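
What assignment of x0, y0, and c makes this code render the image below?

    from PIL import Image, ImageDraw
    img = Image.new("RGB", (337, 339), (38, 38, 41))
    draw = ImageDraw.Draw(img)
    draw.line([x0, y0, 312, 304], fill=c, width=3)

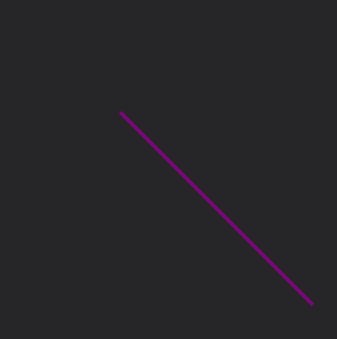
x0 = 120; y0 = 112; c = 'purple'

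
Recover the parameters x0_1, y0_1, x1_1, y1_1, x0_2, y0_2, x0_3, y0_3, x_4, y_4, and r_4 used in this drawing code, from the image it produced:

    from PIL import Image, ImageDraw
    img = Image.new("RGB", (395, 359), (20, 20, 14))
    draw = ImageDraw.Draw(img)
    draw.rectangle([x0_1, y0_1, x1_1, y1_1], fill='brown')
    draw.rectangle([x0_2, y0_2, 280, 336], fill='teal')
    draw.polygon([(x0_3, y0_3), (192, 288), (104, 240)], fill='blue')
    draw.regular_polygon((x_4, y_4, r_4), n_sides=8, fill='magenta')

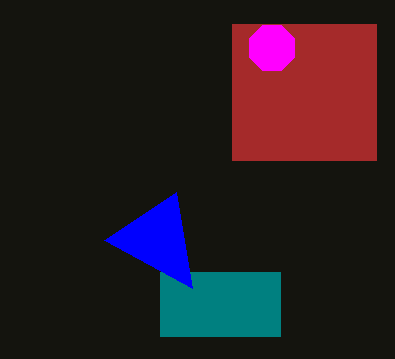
x0_1 = 232
y0_1 = 24
x1_1 = 376
y1_1 = 160
x0_2 = 160
y0_2 = 272
x0_3 = 176
y0_3 = 192
x_4 = 272
y_4 = 48
r_4 = 24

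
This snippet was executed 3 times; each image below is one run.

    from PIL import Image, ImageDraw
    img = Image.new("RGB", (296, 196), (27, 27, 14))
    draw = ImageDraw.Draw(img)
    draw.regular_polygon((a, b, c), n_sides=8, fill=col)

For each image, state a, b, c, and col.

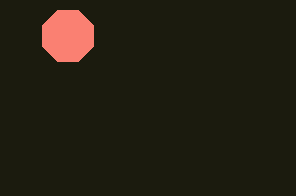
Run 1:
a = 68; b = 36; c = 28; col = 'salmon'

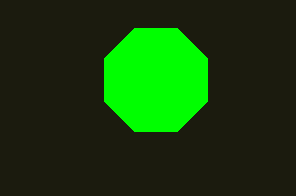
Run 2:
a = 156
b = 80
c = 56
col = 'lime'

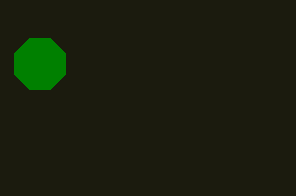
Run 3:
a = 40, b = 64, c = 28, col = 'green'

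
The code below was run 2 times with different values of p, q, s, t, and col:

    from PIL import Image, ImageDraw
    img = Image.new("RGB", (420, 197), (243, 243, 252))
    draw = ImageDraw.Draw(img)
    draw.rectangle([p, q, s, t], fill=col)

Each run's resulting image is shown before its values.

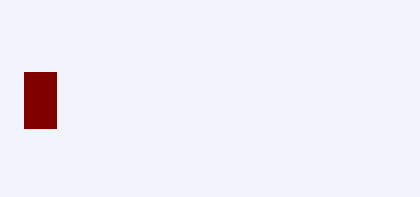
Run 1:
p = 24; q = 72; s = 56; t = 128; col = 'maroon'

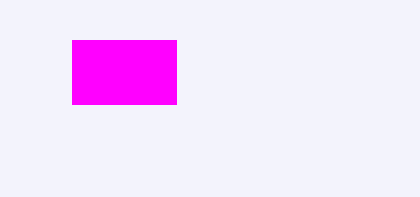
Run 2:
p = 72, q = 40, s = 176, t = 104, col = 'magenta'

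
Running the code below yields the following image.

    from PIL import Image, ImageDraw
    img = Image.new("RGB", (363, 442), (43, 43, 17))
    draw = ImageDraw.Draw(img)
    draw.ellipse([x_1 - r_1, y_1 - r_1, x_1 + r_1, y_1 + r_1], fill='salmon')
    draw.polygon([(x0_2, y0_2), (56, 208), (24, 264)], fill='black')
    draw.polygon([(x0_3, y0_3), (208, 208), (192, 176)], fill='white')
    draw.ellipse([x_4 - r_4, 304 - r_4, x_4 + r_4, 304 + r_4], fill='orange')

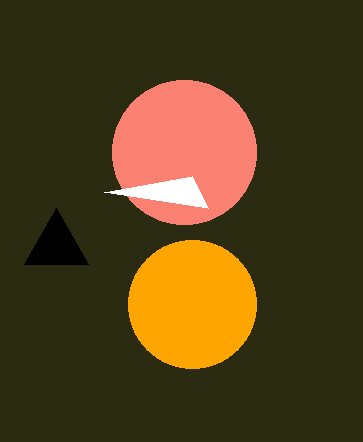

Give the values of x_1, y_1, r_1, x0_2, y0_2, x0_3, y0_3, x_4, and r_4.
x_1 = 184, y_1 = 152, r_1 = 72, x0_2 = 88, y0_2 = 264, x0_3 = 104, y0_3 = 192, x_4 = 192, r_4 = 64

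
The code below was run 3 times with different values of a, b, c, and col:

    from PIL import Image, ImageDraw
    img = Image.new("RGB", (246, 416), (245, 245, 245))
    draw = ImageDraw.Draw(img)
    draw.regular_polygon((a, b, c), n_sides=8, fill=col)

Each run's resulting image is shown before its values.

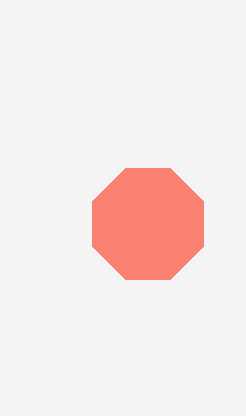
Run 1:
a = 148; b = 224; c = 60; col = 'salmon'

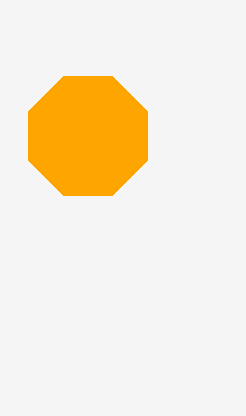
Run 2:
a = 88; b = 136; c = 64; col = 'orange'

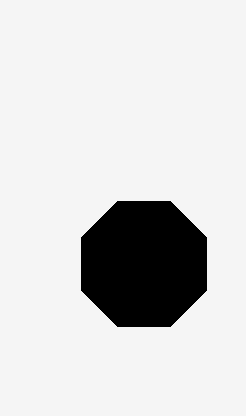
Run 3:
a = 144
b = 264
c = 68
col = 'black'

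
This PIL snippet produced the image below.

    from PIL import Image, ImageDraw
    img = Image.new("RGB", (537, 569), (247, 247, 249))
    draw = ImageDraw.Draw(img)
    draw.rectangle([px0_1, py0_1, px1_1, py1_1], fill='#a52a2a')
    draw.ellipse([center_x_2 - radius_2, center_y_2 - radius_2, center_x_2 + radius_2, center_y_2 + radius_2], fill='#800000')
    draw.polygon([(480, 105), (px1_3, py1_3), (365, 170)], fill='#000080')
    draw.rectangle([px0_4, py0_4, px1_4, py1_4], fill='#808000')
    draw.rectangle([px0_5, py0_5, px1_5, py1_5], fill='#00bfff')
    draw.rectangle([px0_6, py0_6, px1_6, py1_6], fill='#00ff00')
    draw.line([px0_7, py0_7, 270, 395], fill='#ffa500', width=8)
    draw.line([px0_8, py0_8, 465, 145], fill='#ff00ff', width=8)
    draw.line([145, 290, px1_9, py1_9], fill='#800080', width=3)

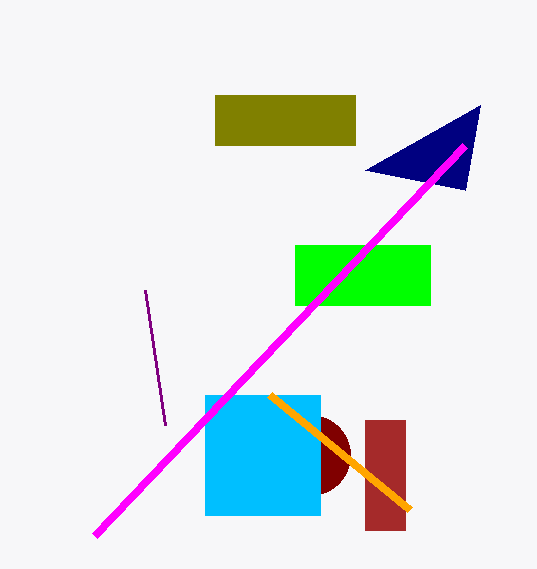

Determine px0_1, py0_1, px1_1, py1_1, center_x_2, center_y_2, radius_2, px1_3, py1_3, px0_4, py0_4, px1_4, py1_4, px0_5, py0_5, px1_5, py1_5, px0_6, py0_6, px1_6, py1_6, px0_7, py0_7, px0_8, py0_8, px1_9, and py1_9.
px0_1 = 365; py0_1 = 420; px1_1 = 405; py1_1 = 530; center_x_2 = 310; center_y_2 = 455; radius_2 = 40; px1_3 = 465; py1_3 = 190; px0_4 = 215; py0_4 = 95; px1_4 = 355; py1_4 = 145; px0_5 = 205; py0_5 = 395; px1_5 = 320; py1_5 = 515; px0_6 = 295; py0_6 = 245; px1_6 = 430; py1_6 = 305; px0_7 = 410; py0_7 = 510; px0_8 = 95; py0_8 = 535; px1_9 = 165; py1_9 = 425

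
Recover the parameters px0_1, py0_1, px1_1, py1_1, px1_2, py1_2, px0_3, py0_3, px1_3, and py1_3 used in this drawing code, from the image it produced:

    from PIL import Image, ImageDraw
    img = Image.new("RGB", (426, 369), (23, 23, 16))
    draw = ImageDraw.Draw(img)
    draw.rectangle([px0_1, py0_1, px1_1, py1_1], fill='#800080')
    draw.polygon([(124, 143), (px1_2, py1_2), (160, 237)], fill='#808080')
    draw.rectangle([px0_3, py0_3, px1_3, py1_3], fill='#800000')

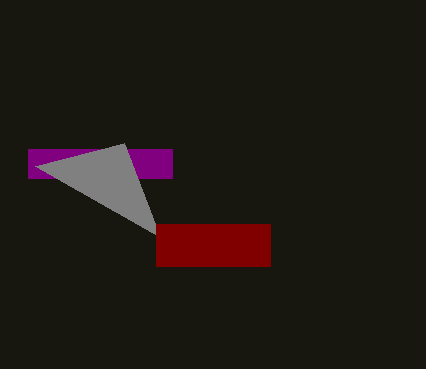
px0_1 = 28; py0_1 = 149; px1_1 = 172; py1_1 = 178; px1_2 = 35; py1_2 = 166; px0_3 = 156; py0_3 = 224; px1_3 = 270; py1_3 = 266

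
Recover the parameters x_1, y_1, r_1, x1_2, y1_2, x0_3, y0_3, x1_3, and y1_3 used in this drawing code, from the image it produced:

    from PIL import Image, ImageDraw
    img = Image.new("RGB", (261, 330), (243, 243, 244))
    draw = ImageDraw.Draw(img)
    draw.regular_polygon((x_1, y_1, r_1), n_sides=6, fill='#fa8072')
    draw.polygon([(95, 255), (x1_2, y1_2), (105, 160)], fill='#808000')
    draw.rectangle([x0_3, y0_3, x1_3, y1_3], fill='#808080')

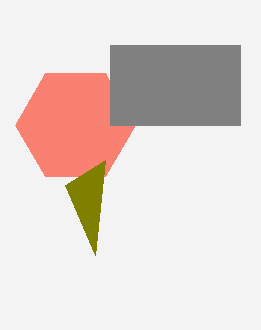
x_1 = 75
y_1 = 125
r_1 = 60
x1_2 = 65
y1_2 = 185
x0_3 = 110
y0_3 = 45
x1_3 = 240
y1_3 = 125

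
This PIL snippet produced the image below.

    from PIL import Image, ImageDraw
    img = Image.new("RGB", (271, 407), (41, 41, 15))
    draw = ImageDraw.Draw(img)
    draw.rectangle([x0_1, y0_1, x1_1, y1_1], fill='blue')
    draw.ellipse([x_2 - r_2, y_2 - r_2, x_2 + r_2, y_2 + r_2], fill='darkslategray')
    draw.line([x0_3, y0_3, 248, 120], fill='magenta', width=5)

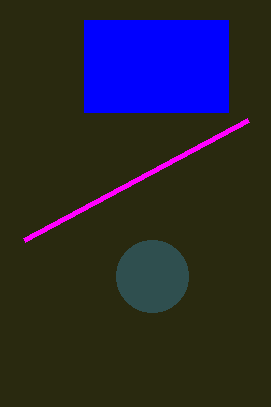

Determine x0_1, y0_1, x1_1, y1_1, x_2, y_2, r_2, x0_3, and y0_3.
x0_1 = 84, y0_1 = 20, x1_1 = 228, y1_1 = 112, x_2 = 152, y_2 = 276, r_2 = 36, x0_3 = 24, y0_3 = 240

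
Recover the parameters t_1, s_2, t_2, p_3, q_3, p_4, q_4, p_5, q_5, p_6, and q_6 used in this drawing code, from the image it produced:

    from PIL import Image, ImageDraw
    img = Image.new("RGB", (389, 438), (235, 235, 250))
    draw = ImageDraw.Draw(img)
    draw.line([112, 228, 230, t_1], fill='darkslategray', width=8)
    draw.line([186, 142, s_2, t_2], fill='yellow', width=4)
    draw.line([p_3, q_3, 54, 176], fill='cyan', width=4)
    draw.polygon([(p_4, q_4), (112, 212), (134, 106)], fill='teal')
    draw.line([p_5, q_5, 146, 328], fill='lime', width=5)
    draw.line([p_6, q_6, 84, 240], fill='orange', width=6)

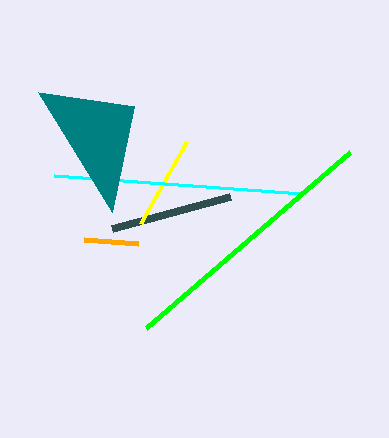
t_1 = 196; s_2 = 140; t_2 = 224; p_3 = 302; q_3 = 194; p_4 = 38; q_4 = 92; p_5 = 350; q_5 = 152; p_6 = 138; q_6 = 244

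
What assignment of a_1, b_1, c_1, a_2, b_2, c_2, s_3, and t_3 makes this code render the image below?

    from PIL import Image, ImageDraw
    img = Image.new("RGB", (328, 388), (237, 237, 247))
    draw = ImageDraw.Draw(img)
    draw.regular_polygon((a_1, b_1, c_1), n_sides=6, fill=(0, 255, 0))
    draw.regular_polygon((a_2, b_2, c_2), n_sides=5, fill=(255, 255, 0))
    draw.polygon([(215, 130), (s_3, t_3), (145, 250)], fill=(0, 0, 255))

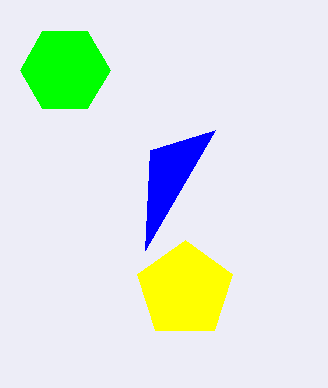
a_1 = 65, b_1 = 70, c_1 = 45, a_2 = 185, b_2 = 290, c_2 = 50, s_3 = 150, t_3 = 150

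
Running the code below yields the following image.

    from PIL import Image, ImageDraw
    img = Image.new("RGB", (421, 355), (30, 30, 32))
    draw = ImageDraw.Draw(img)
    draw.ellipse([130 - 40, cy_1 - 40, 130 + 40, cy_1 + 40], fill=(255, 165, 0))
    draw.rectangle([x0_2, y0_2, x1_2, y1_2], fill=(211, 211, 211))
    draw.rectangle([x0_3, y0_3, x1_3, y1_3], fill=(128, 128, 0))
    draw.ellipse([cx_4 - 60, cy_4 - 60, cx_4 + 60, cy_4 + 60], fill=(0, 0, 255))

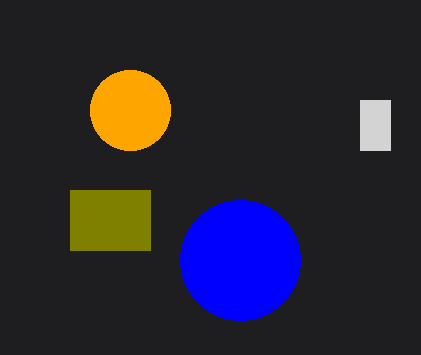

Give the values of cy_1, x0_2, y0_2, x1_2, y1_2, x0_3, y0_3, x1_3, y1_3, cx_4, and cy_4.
cy_1 = 110, x0_2 = 360, y0_2 = 100, x1_2 = 390, y1_2 = 150, x0_3 = 70, y0_3 = 190, x1_3 = 150, y1_3 = 250, cx_4 = 240, cy_4 = 260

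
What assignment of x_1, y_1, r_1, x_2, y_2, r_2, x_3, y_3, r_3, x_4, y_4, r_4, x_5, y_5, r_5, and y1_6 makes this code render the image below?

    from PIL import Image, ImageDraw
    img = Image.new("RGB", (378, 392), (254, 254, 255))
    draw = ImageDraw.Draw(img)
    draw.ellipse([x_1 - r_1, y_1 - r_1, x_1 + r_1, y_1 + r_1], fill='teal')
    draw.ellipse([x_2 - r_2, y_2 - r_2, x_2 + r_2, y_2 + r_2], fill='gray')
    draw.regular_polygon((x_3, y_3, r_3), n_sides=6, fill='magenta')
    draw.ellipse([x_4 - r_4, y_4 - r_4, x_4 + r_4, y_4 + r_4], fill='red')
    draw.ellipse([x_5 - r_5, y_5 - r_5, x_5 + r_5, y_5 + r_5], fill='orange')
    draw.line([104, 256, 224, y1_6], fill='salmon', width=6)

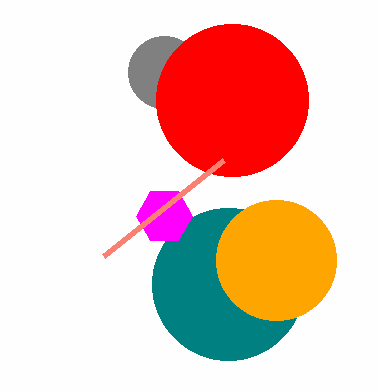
x_1 = 228, y_1 = 284, r_1 = 76, x_2 = 164, y_2 = 72, r_2 = 36, x_3 = 164, y_3 = 216, r_3 = 28, x_4 = 232, y_4 = 100, r_4 = 76, x_5 = 276, y_5 = 260, r_5 = 60, y1_6 = 160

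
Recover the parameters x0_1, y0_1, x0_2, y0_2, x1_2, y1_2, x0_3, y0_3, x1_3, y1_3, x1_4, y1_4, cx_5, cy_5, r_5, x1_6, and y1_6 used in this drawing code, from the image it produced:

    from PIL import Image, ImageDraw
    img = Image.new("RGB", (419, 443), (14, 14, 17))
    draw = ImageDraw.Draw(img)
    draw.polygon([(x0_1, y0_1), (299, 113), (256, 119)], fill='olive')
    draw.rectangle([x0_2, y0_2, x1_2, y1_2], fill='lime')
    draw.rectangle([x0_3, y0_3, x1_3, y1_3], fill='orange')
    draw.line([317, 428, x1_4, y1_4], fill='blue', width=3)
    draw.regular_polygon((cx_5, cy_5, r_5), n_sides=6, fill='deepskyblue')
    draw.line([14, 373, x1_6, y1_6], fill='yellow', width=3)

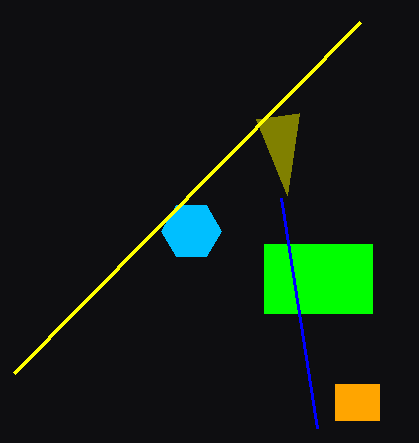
x0_1 = 287; y0_1 = 195; x0_2 = 264; y0_2 = 244; x1_2 = 372; y1_2 = 313; x0_3 = 335; y0_3 = 384; x1_3 = 379; y1_3 = 420; x1_4 = 281; y1_4 = 198; cx_5 = 191; cy_5 = 231; r_5 = 30; x1_6 = 360; y1_6 = 22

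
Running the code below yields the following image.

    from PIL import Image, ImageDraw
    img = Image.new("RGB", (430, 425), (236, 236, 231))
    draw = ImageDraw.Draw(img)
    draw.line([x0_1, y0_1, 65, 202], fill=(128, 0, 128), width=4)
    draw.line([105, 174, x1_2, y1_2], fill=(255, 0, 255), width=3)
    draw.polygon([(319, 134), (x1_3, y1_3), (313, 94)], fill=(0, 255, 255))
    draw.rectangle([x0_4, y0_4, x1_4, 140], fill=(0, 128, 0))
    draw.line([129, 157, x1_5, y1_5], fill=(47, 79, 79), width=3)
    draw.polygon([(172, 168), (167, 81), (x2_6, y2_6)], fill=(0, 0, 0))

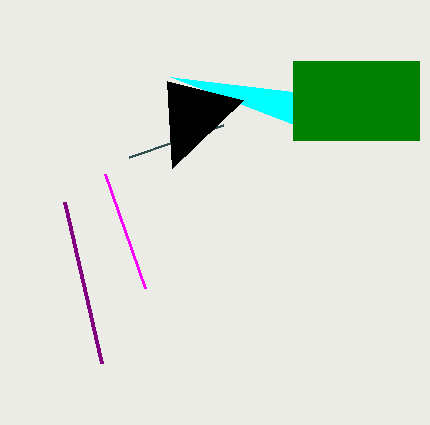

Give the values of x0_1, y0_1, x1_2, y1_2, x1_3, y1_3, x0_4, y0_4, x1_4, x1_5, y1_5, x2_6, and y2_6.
x0_1 = 102, y0_1 = 363, x1_2 = 145, y1_2 = 288, x1_3 = 171, y1_3 = 77, x0_4 = 293, y0_4 = 61, x1_4 = 419, x1_5 = 223, y1_5 = 125, x2_6 = 243, y2_6 = 100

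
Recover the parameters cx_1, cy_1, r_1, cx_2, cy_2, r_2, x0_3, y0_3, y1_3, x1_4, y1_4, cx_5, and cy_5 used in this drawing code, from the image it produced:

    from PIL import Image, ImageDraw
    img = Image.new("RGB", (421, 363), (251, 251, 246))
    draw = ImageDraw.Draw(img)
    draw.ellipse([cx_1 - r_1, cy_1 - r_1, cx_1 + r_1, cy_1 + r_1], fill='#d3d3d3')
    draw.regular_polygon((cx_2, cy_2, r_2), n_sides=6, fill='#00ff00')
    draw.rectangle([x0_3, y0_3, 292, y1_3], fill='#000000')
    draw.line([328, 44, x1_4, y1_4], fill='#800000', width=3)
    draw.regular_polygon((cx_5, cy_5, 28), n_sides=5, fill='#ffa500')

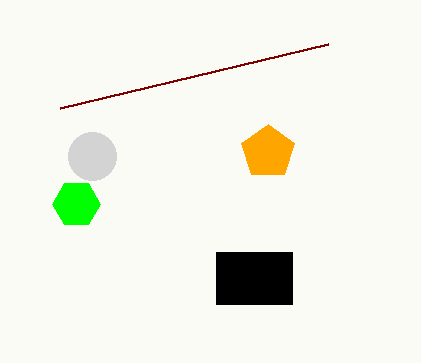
cx_1 = 92
cy_1 = 156
r_1 = 24
cx_2 = 76
cy_2 = 204
r_2 = 24
x0_3 = 216
y0_3 = 252
y1_3 = 304
x1_4 = 60
y1_4 = 108
cx_5 = 268
cy_5 = 152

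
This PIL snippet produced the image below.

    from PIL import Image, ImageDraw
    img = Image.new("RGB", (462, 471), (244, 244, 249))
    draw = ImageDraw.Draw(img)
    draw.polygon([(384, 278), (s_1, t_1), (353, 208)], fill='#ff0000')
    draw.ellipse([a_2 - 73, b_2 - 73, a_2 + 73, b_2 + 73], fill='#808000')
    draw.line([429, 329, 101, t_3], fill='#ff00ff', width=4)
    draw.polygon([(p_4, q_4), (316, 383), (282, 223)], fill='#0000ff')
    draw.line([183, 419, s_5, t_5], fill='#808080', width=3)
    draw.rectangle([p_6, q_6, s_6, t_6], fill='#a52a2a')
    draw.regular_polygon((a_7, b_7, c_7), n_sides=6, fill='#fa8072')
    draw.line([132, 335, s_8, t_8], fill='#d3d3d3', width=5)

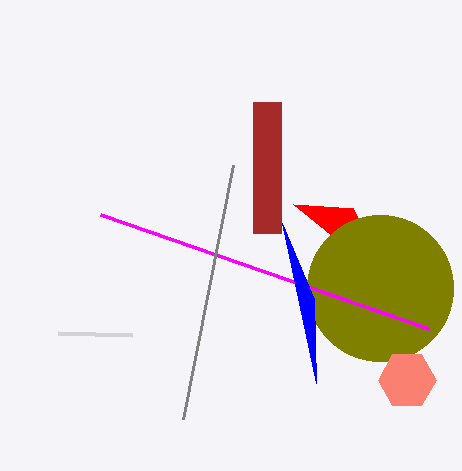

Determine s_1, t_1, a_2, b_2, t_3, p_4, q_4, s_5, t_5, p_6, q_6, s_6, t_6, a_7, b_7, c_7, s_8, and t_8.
s_1 = 293
t_1 = 204
a_2 = 380
b_2 = 288
t_3 = 215
p_4 = 314
q_4 = 299
s_5 = 233
t_5 = 165
p_6 = 253
q_6 = 102
s_6 = 281
t_6 = 233
a_7 = 407
b_7 = 380
c_7 = 29
s_8 = 58
t_8 = 333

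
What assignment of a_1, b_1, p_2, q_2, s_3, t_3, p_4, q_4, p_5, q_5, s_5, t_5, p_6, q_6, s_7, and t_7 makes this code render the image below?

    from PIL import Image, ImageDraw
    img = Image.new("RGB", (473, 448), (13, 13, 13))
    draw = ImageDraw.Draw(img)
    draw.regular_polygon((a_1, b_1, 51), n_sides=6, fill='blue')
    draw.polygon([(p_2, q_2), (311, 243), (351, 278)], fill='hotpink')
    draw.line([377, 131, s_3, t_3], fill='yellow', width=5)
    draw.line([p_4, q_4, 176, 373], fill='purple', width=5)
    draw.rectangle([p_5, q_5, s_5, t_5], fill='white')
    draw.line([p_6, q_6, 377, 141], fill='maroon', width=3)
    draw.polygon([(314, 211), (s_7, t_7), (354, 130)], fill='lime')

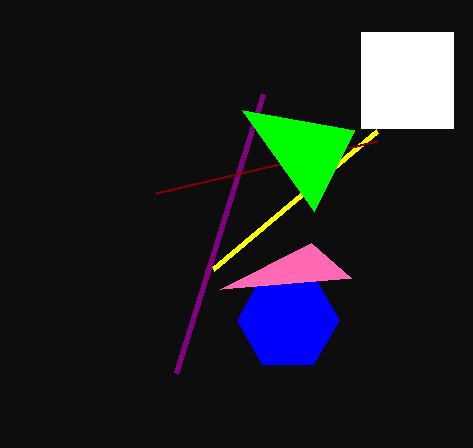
a_1 = 288
b_1 = 320
p_2 = 220
q_2 = 289
s_3 = 213
t_3 = 269
p_4 = 263
q_4 = 94
p_5 = 361
q_5 = 32
s_5 = 453
t_5 = 128
p_6 = 156
q_6 = 193
s_7 = 242
t_7 = 110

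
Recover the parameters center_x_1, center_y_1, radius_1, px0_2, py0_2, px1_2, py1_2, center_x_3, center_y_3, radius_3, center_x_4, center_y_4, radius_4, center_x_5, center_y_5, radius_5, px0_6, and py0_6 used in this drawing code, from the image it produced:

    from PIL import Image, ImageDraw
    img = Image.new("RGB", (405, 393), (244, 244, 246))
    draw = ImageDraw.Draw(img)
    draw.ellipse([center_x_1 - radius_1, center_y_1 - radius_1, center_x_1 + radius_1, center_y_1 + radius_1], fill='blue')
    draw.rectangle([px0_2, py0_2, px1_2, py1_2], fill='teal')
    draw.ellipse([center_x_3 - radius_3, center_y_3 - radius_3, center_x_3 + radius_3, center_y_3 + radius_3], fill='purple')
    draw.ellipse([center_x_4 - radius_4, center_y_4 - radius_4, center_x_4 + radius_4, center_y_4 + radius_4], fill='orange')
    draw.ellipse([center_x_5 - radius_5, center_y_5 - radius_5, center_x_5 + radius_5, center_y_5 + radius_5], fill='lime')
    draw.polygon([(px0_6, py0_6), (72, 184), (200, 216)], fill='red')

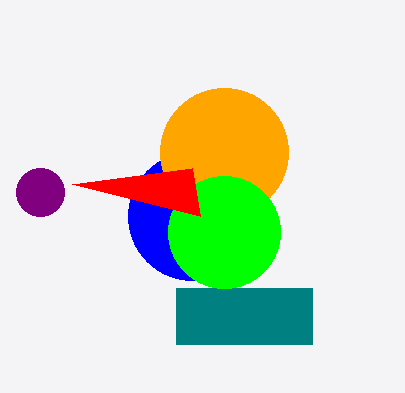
center_x_1 = 192; center_y_1 = 216; radius_1 = 64; px0_2 = 176; py0_2 = 288; px1_2 = 312; py1_2 = 344; center_x_3 = 40; center_y_3 = 192; radius_3 = 24; center_x_4 = 224; center_y_4 = 152; radius_4 = 64; center_x_5 = 224; center_y_5 = 232; radius_5 = 56; px0_6 = 192; py0_6 = 168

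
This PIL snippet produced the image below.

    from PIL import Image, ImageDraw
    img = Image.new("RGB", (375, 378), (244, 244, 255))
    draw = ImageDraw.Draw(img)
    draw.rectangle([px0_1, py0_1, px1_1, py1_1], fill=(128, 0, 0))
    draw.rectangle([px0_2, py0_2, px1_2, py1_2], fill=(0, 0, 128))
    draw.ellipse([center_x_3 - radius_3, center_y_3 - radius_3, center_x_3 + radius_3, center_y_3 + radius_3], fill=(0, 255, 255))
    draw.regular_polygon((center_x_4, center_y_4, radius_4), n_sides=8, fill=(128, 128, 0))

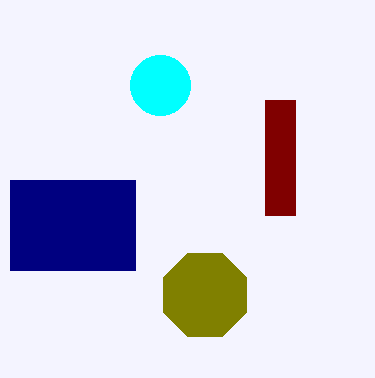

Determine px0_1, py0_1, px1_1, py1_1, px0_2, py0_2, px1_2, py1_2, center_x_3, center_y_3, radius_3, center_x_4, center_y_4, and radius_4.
px0_1 = 265
py0_1 = 100
px1_1 = 295
py1_1 = 215
px0_2 = 10
py0_2 = 180
px1_2 = 135
py1_2 = 270
center_x_3 = 160
center_y_3 = 85
radius_3 = 30
center_x_4 = 205
center_y_4 = 295
radius_4 = 45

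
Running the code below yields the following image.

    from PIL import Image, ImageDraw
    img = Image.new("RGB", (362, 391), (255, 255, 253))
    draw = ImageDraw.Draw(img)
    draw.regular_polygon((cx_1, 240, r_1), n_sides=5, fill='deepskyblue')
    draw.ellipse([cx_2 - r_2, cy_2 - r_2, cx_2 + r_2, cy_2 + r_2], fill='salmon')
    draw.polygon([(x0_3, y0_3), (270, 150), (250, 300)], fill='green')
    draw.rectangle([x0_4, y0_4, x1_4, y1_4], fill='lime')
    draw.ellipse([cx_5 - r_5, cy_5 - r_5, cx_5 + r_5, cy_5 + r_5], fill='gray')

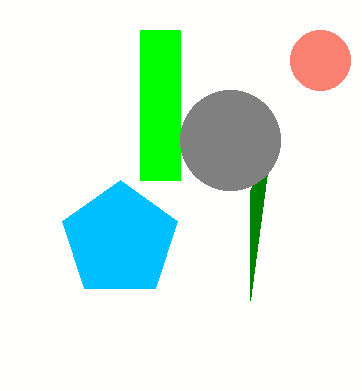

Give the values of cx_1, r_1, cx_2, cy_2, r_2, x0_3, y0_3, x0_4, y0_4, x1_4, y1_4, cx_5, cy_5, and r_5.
cx_1 = 120, r_1 = 60, cx_2 = 320, cy_2 = 60, r_2 = 30, x0_3 = 250, y0_3 = 190, x0_4 = 140, y0_4 = 30, x1_4 = 180, y1_4 = 180, cx_5 = 230, cy_5 = 140, r_5 = 50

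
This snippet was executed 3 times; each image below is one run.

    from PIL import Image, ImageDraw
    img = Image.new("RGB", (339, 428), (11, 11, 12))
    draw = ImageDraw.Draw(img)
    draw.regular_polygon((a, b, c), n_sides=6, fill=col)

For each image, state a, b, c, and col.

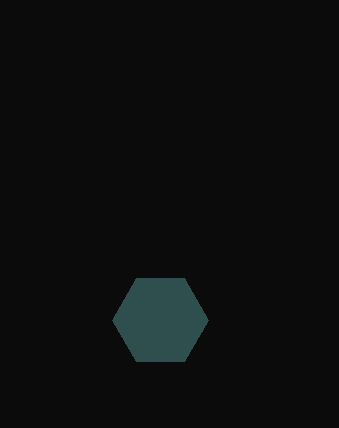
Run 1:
a = 160
b = 320
c = 48
col = 'darkslategray'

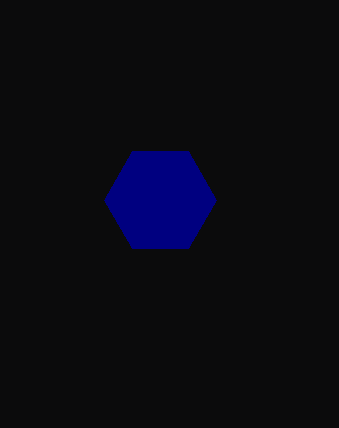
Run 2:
a = 160
b = 200
c = 56
col = 'navy'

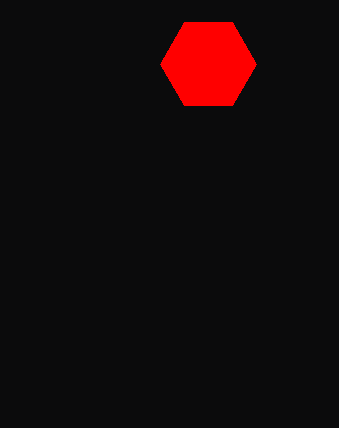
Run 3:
a = 208; b = 64; c = 48; col = 'red'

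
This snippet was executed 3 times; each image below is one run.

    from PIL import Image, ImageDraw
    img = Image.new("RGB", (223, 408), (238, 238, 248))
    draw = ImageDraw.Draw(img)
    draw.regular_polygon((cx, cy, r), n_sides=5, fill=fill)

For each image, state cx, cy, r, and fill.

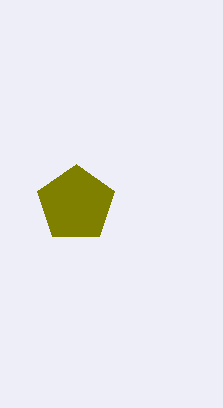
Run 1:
cx = 76
cy = 204
r = 40
fill = 'olive'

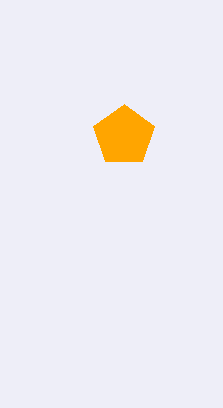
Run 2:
cx = 124; cy = 136; r = 32; fill = 'orange'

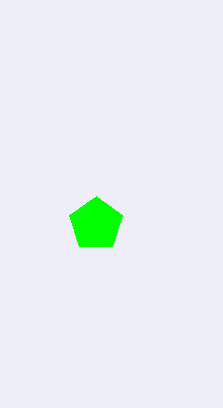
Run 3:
cx = 96
cy = 224
r = 28
fill = 'lime'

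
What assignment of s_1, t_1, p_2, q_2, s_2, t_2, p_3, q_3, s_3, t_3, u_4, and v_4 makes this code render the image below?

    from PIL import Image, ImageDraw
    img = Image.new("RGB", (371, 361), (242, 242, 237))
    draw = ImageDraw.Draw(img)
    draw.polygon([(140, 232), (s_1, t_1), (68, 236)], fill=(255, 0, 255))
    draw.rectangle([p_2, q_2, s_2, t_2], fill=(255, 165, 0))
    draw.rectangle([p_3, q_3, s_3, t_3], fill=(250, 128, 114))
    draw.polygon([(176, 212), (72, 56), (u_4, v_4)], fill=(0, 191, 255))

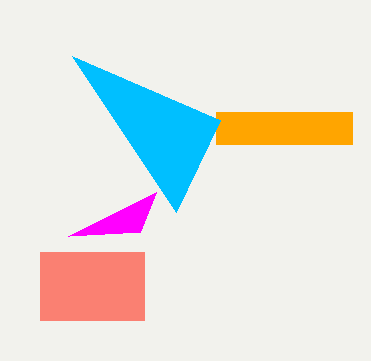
s_1 = 156
t_1 = 192
p_2 = 216
q_2 = 112
s_2 = 352
t_2 = 144
p_3 = 40
q_3 = 252
s_3 = 144
t_3 = 320
u_4 = 220
v_4 = 120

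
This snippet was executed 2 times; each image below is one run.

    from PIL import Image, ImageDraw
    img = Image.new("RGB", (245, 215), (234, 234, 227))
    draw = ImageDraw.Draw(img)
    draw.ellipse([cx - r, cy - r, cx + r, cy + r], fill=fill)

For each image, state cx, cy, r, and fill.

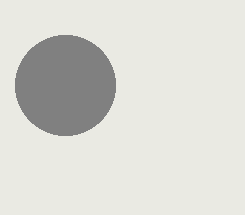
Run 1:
cx = 65; cy = 85; r = 50; fill = 'gray'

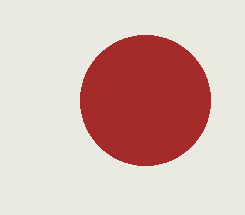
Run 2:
cx = 145, cy = 100, r = 65, fill = 'brown'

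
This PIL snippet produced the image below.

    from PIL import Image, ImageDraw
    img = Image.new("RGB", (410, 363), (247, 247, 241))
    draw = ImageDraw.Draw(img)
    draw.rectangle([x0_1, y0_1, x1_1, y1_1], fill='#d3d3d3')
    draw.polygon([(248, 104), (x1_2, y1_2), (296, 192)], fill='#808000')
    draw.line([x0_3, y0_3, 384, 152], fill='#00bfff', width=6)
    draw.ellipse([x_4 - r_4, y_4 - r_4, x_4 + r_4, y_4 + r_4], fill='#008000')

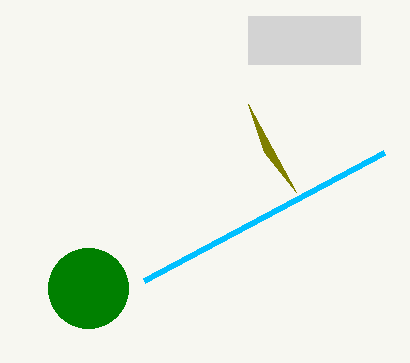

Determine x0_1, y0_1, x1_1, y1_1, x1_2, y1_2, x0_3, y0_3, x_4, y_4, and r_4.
x0_1 = 248; y0_1 = 16; x1_1 = 360; y1_1 = 64; x1_2 = 264; y1_2 = 152; x0_3 = 144; y0_3 = 280; x_4 = 88; y_4 = 288; r_4 = 40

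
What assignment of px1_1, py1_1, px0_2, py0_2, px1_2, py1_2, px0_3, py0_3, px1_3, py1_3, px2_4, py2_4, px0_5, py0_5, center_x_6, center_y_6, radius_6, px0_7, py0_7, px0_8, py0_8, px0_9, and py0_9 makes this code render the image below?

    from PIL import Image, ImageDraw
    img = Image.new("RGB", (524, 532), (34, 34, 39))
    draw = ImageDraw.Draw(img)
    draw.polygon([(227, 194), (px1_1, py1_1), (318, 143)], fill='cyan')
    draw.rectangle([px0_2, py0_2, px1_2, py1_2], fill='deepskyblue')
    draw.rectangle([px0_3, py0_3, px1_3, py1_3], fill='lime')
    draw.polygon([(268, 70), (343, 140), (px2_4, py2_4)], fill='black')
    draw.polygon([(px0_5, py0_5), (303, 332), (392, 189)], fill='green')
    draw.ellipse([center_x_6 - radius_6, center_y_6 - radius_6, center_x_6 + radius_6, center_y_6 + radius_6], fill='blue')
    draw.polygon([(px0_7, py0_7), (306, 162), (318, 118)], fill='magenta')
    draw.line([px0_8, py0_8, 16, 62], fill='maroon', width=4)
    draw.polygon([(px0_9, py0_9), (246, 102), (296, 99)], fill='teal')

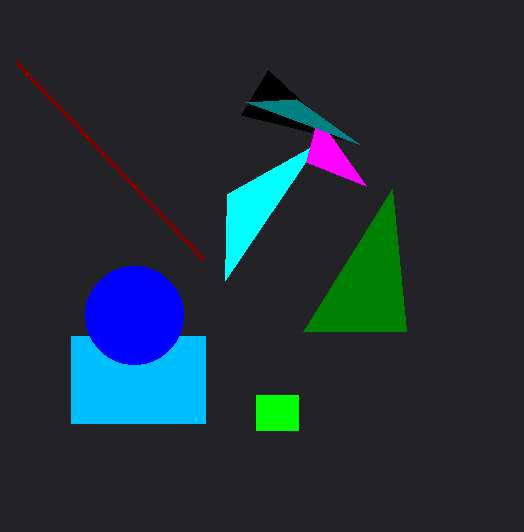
px1_1 = 225; py1_1 = 280; px0_2 = 71; py0_2 = 336; px1_2 = 205; py1_2 = 423; px0_3 = 256; py0_3 = 395; px1_3 = 298; py1_3 = 430; px2_4 = 241; py2_4 = 115; px0_5 = 406; py0_5 = 331; center_x_6 = 134; center_y_6 = 315; radius_6 = 49; px0_7 = 366; py0_7 = 186; px0_8 = 203; py0_8 = 259; px0_9 = 359; py0_9 = 144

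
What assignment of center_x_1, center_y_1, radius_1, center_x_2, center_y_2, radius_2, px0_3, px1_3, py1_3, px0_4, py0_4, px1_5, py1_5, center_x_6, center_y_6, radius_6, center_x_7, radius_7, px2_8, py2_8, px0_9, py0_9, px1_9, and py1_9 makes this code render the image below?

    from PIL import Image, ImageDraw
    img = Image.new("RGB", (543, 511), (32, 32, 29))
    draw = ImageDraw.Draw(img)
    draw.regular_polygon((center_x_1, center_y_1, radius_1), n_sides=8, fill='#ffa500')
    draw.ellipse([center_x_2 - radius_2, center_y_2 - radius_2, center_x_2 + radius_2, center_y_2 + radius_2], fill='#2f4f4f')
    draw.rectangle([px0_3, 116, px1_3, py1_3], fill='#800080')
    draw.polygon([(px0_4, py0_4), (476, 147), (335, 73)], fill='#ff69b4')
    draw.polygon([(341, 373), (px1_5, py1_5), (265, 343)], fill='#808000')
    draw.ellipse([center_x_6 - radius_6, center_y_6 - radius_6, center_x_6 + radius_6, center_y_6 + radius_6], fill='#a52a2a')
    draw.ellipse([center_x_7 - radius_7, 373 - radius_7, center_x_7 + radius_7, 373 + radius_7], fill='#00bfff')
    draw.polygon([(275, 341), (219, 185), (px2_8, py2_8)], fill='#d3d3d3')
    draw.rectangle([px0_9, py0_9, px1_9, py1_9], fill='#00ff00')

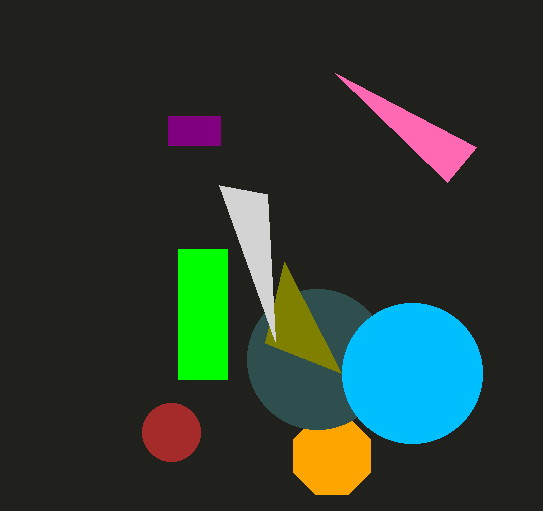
center_x_1 = 332
center_y_1 = 456
radius_1 = 42
center_x_2 = 317
center_y_2 = 359
radius_2 = 70
px0_3 = 168
px1_3 = 220
py1_3 = 145
px0_4 = 447
py0_4 = 182
px1_5 = 284
py1_5 = 262
center_x_6 = 171
center_y_6 = 432
radius_6 = 29
center_x_7 = 412
radius_7 = 70
px2_8 = 267
py2_8 = 194
px0_9 = 178
py0_9 = 249
px1_9 = 227
py1_9 = 379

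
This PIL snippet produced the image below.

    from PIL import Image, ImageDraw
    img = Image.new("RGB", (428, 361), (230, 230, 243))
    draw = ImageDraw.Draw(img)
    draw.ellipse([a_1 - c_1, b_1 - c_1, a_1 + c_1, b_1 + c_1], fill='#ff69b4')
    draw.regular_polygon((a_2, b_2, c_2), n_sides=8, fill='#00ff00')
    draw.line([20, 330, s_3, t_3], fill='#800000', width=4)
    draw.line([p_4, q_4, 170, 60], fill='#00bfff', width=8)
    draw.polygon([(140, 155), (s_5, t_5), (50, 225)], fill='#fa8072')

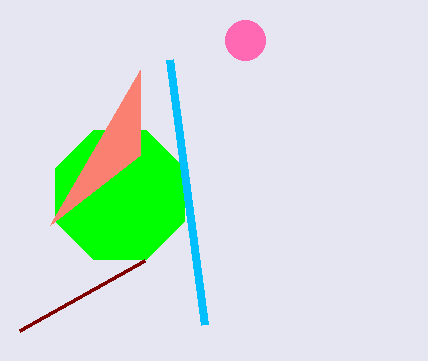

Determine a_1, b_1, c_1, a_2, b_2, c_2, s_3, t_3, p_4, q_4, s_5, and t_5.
a_1 = 245; b_1 = 40; c_1 = 20; a_2 = 120; b_2 = 195; c_2 = 70; s_3 = 145; t_3 = 260; p_4 = 205; q_4 = 325; s_5 = 140; t_5 = 70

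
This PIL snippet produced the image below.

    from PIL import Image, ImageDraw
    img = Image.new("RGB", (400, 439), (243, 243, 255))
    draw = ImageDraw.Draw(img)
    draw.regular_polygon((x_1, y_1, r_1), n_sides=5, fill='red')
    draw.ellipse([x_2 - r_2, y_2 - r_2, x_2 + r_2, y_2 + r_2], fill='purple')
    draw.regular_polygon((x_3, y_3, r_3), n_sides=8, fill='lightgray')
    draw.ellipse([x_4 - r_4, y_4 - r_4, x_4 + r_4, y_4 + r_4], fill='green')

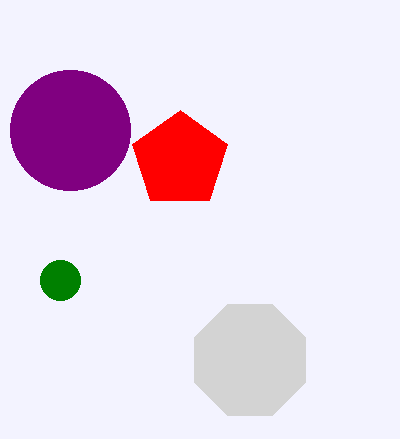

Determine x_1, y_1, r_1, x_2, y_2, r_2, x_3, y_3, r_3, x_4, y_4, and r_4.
x_1 = 180; y_1 = 160; r_1 = 50; x_2 = 70; y_2 = 130; r_2 = 60; x_3 = 250; y_3 = 360; r_3 = 60; x_4 = 60; y_4 = 280; r_4 = 20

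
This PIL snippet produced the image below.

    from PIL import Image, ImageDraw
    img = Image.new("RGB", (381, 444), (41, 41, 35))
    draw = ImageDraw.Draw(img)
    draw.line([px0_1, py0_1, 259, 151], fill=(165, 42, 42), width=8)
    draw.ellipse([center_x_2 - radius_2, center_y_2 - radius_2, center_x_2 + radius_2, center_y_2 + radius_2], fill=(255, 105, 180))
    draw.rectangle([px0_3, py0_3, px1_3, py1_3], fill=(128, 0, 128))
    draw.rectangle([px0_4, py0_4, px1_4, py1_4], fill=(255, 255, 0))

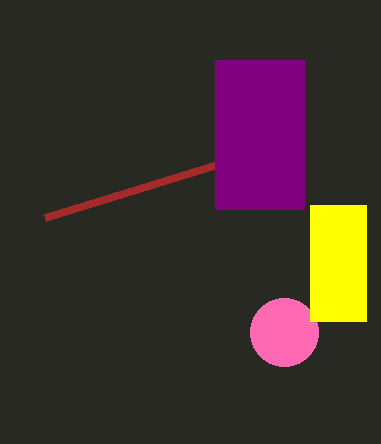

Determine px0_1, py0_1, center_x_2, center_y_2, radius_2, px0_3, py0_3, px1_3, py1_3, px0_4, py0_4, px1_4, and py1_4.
px0_1 = 45, py0_1 = 217, center_x_2 = 284, center_y_2 = 332, radius_2 = 34, px0_3 = 215, py0_3 = 60, px1_3 = 304, py1_3 = 209, px0_4 = 310, py0_4 = 205, px1_4 = 366, py1_4 = 321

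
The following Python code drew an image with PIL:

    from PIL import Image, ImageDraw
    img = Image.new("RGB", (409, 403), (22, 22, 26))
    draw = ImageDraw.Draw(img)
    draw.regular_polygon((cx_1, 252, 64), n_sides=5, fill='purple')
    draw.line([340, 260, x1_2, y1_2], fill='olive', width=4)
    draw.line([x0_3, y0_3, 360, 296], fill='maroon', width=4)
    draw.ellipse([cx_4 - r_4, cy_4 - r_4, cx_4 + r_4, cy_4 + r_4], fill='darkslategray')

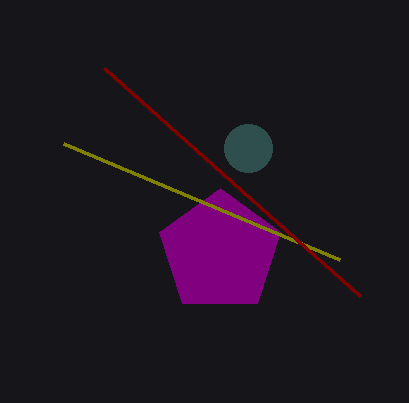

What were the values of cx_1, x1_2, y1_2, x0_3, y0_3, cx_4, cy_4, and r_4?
cx_1 = 220; x1_2 = 64; y1_2 = 144; x0_3 = 104; y0_3 = 68; cx_4 = 248; cy_4 = 148; r_4 = 24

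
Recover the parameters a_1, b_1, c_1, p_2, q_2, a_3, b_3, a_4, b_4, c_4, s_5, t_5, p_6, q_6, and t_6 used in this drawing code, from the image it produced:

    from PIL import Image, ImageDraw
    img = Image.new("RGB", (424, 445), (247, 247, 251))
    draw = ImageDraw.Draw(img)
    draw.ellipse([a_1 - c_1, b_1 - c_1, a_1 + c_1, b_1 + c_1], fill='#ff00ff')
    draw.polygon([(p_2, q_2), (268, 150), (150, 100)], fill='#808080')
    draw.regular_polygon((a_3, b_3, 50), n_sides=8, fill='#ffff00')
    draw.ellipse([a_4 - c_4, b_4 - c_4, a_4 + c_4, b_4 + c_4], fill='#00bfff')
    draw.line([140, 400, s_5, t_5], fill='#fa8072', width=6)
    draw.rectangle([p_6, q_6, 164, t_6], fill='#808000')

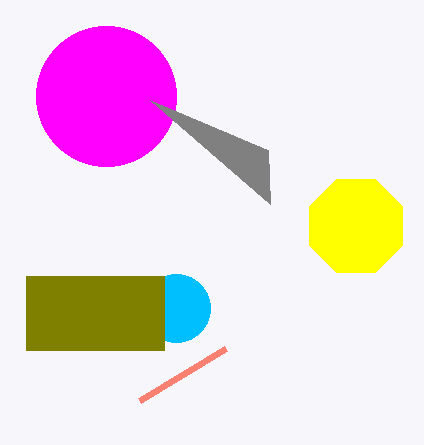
a_1 = 106, b_1 = 96, c_1 = 70, p_2 = 270, q_2 = 204, a_3 = 356, b_3 = 226, a_4 = 176, b_4 = 308, c_4 = 34, s_5 = 226, t_5 = 348, p_6 = 26, q_6 = 276, t_6 = 350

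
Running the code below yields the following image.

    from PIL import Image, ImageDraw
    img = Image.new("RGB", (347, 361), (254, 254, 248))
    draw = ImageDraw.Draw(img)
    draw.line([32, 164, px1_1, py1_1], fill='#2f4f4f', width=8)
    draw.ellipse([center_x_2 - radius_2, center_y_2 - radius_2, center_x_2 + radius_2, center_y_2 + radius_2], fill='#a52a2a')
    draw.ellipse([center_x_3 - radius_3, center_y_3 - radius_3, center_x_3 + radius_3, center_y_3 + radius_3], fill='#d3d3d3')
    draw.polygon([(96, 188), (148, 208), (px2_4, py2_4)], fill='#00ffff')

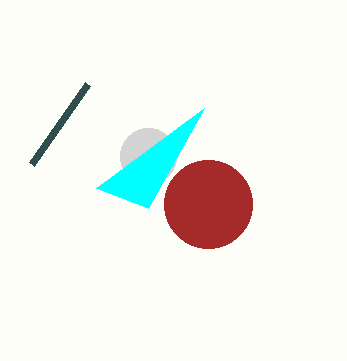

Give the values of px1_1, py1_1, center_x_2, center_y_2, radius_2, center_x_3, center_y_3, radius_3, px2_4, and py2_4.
px1_1 = 88, py1_1 = 84, center_x_2 = 208, center_y_2 = 204, radius_2 = 44, center_x_3 = 148, center_y_3 = 156, radius_3 = 28, px2_4 = 204, py2_4 = 108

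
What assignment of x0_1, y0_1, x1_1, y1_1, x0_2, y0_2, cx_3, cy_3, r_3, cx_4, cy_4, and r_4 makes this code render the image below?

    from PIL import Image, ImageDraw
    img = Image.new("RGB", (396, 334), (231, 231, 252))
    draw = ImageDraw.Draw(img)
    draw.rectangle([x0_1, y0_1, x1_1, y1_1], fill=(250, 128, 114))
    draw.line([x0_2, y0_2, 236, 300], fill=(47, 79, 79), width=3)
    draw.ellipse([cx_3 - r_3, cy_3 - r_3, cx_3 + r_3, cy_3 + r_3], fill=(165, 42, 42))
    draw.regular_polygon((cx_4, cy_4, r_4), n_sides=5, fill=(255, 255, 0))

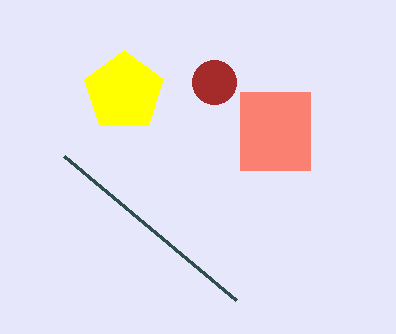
x0_1 = 240
y0_1 = 92
x1_1 = 310
y1_1 = 170
x0_2 = 64
y0_2 = 156
cx_3 = 214
cy_3 = 82
r_3 = 22
cx_4 = 124
cy_4 = 92
r_4 = 42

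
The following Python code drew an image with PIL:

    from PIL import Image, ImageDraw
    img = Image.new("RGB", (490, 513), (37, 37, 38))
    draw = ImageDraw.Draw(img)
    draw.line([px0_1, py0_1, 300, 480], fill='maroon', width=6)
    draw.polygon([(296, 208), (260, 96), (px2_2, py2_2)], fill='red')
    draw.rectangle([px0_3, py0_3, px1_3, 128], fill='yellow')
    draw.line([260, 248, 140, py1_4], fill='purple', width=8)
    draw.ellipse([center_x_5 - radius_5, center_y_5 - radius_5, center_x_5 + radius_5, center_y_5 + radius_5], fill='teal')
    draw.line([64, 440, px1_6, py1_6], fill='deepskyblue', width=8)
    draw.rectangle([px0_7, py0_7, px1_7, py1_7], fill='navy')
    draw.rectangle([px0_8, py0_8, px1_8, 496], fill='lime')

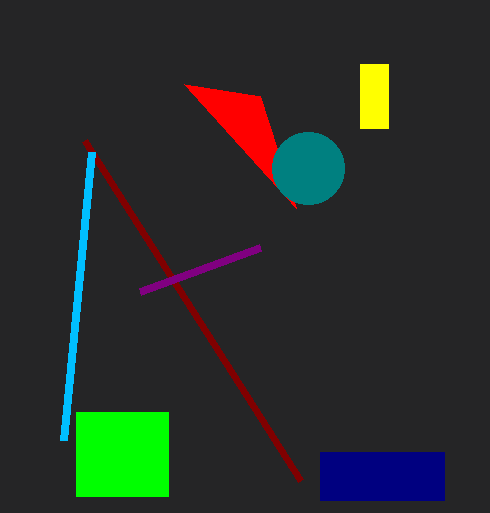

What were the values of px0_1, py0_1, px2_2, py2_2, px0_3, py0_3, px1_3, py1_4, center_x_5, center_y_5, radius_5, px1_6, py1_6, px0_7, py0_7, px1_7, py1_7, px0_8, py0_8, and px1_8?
px0_1 = 84
py0_1 = 140
px2_2 = 184
py2_2 = 84
px0_3 = 360
py0_3 = 64
px1_3 = 388
py1_4 = 292
center_x_5 = 308
center_y_5 = 168
radius_5 = 36
px1_6 = 92
py1_6 = 152
px0_7 = 320
py0_7 = 452
px1_7 = 444
py1_7 = 500
px0_8 = 76
py0_8 = 412
px1_8 = 168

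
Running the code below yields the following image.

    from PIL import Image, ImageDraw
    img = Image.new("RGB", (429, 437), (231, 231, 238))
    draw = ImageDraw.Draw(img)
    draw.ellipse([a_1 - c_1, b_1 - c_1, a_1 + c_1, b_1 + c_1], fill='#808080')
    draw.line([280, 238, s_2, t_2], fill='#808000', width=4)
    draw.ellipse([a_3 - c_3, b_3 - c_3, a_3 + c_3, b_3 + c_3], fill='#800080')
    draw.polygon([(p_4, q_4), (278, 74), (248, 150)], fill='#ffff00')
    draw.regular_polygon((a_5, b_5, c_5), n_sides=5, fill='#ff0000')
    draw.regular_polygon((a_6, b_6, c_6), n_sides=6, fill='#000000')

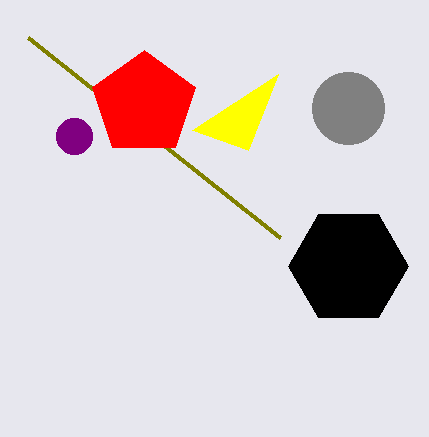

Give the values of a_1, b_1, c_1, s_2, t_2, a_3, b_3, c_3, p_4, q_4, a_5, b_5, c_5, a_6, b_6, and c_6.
a_1 = 348, b_1 = 108, c_1 = 36, s_2 = 28, t_2 = 38, a_3 = 74, b_3 = 136, c_3 = 18, p_4 = 192, q_4 = 130, a_5 = 144, b_5 = 104, c_5 = 54, a_6 = 348, b_6 = 266, c_6 = 60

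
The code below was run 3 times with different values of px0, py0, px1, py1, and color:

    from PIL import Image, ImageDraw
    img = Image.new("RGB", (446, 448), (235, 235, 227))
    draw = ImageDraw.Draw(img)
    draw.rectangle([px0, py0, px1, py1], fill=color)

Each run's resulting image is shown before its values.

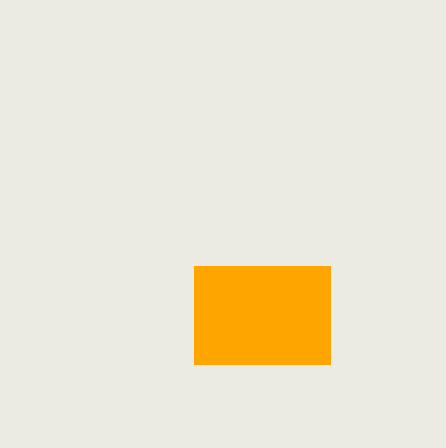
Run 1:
px0 = 194, py0 = 266, px1 = 330, py1 = 364, color = 'orange'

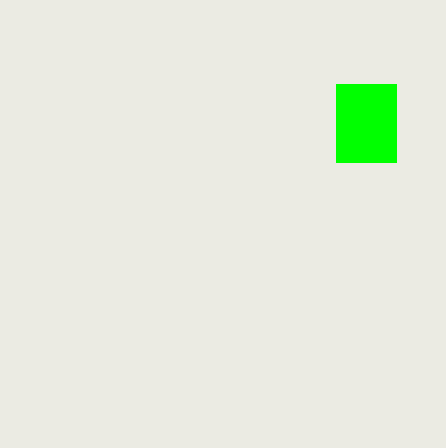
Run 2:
px0 = 336
py0 = 84
px1 = 396
py1 = 162
color = 'lime'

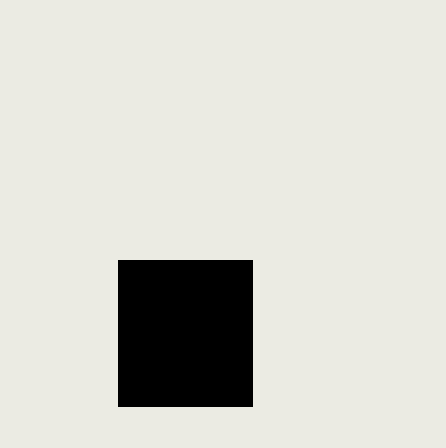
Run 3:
px0 = 118
py0 = 260
px1 = 252
py1 = 406
color = 'black'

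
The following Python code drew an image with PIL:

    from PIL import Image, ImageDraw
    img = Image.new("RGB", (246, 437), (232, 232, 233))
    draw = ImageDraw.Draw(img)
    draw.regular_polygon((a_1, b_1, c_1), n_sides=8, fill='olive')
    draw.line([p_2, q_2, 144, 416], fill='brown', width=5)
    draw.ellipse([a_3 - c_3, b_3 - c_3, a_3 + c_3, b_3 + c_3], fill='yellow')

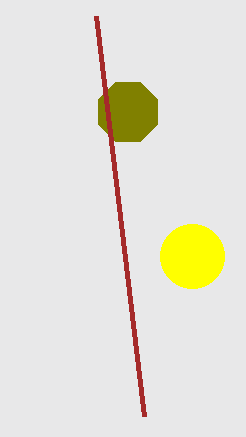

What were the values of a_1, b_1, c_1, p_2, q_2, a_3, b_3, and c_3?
a_1 = 128, b_1 = 112, c_1 = 32, p_2 = 96, q_2 = 16, a_3 = 192, b_3 = 256, c_3 = 32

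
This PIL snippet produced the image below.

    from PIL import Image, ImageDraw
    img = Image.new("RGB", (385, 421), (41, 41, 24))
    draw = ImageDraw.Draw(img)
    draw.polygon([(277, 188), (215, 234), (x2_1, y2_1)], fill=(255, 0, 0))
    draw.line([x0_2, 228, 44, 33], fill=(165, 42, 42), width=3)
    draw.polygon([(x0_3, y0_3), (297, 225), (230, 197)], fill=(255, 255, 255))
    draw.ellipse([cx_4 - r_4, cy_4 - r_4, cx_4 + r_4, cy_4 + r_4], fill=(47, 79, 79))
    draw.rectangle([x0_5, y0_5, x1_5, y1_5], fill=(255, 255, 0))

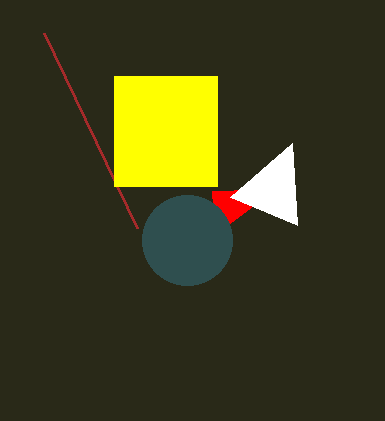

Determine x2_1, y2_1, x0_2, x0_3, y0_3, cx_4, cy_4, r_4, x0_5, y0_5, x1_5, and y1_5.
x2_1 = 212
y2_1 = 191
x0_2 = 137
x0_3 = 292
y0_3 = 143
cx_4 = 187
cy_4 = 240
r_4 = 45
x0_5 = 114
y0_5 = 76
x1_5 = 217
y1_5 = 186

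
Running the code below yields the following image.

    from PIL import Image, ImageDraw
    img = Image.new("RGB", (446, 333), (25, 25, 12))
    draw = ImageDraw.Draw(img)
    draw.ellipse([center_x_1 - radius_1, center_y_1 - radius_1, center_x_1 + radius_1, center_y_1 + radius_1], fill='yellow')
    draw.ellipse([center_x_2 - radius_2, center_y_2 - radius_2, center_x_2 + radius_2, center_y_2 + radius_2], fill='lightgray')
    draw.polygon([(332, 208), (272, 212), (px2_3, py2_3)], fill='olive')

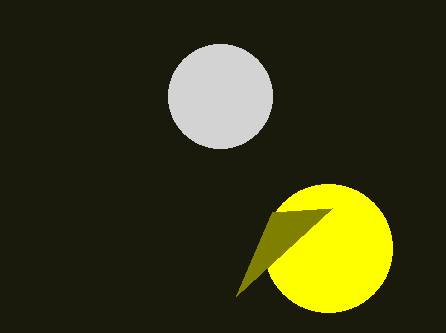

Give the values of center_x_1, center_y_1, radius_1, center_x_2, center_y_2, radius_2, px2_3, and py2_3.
center_x_1 = 328, center_y_1 = 248, radius_1 = 64, center_x_2 = 220, center_y_2 = 96, radius_2 = 52, px2_3 = 236, py2_3 = 296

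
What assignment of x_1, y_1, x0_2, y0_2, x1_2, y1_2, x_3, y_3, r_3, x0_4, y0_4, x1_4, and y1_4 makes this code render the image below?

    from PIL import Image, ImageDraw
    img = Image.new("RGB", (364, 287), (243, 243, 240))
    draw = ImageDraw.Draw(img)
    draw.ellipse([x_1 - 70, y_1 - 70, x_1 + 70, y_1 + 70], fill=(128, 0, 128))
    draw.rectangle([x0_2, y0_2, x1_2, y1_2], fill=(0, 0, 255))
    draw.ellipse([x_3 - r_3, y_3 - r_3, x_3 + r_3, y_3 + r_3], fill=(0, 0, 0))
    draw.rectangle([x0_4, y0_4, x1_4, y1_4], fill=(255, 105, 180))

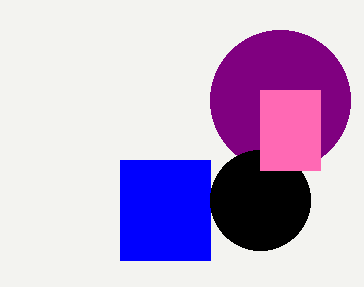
x_1 = 280
y_1 = 100
x0_2 = 120
y0_2 = 160
x1_2 = 210
y1_2 = 260
x_3 = 260
y_3 = 200
r_3 = 50
x0_4 = 260
y0_4 = 90
x1_4 = 320
y1_4 = 170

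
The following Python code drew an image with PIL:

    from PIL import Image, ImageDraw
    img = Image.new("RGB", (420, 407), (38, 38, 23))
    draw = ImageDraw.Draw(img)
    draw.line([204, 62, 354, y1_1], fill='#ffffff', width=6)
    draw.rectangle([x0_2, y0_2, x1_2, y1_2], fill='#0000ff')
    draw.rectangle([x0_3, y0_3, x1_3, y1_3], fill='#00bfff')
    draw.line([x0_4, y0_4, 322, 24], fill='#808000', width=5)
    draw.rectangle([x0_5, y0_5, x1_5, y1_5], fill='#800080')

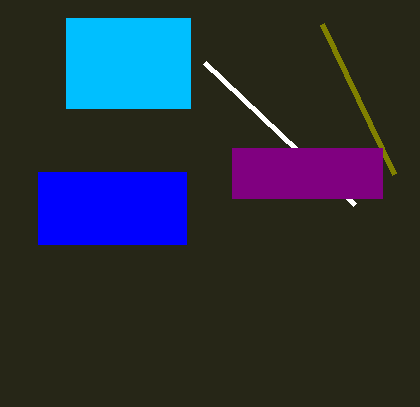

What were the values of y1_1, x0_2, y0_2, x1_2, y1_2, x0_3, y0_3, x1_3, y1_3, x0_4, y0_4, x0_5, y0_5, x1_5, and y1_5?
y1_1 = 204, x0_2 = 38, y0_2 = 172, x1_2 = 186, y1_2 = 244, x0_3 = 66, y0_3 = 18, x1_3 = 190, y1_3 = 108, x0_4 = 394, y0_4 = 174, x0_5 = 232, y0_5 = 148, x1_5 = 382, y1_5 = 198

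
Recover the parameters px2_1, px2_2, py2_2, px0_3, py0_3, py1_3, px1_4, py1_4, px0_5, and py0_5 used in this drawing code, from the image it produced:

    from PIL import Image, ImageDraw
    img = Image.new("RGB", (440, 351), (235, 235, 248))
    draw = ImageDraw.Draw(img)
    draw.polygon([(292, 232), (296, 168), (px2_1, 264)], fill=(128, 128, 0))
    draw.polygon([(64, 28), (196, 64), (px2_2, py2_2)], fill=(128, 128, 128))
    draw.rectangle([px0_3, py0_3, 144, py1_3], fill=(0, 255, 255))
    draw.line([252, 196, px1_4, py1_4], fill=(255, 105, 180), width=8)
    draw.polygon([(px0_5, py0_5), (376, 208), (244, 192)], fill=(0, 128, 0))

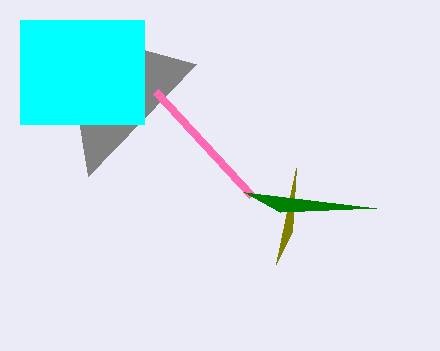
px2_1 = 276; px2_2 = 88; py2_2 = 176; px0_3 = 20; py0_3 = 20; py1_3 = 124; px1_4 = 156; py1_4 = 92; px0_5 = 280; py0_5 = 212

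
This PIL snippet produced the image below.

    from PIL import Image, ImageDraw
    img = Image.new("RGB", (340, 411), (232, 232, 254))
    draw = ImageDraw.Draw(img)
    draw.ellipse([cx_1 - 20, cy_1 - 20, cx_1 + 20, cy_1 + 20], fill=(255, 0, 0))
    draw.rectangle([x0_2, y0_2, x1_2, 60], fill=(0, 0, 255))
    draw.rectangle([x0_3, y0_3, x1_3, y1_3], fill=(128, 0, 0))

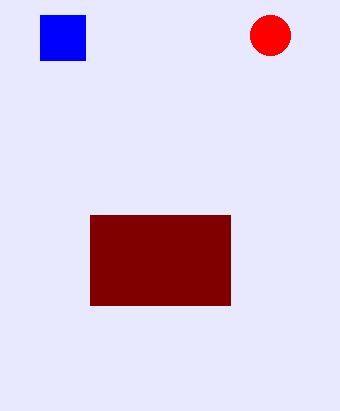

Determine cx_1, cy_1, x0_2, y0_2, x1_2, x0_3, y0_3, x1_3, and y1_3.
cx_1 = 270; cy_1 = 35; x0_2 = 40; y0_2 = 15; x1_2 = 85; x0_3 = 90; y0_3 = 215; x1_3 = 230; y1_3 = 305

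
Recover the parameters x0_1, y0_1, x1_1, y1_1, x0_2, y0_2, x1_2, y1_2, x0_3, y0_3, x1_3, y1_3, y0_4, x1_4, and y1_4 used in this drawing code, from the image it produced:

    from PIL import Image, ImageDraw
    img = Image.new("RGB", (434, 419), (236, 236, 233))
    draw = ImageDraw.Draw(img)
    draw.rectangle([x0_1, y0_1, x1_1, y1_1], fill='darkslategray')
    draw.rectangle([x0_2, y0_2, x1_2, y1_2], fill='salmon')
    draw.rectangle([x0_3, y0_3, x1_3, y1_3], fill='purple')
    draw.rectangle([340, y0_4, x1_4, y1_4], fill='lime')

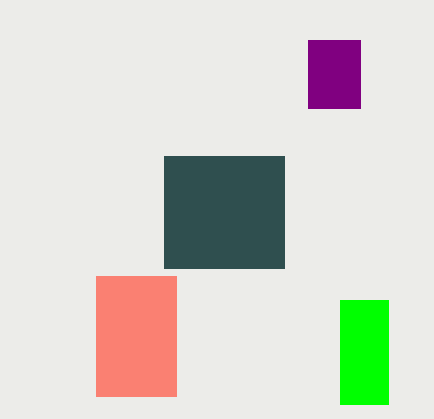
x0_1 = 164; y0_1 = 156; x1_1 = 284; y1_1 = 268; x0_2 = 96; y0_2 = 276; x1_2 = 176; y1_2 = 396; x0_3 = 308; y0_3 = 40; x1_3 = 360; y1_3 = 108; y0_4 = 300; x1_4 = 388; y1_4 = 404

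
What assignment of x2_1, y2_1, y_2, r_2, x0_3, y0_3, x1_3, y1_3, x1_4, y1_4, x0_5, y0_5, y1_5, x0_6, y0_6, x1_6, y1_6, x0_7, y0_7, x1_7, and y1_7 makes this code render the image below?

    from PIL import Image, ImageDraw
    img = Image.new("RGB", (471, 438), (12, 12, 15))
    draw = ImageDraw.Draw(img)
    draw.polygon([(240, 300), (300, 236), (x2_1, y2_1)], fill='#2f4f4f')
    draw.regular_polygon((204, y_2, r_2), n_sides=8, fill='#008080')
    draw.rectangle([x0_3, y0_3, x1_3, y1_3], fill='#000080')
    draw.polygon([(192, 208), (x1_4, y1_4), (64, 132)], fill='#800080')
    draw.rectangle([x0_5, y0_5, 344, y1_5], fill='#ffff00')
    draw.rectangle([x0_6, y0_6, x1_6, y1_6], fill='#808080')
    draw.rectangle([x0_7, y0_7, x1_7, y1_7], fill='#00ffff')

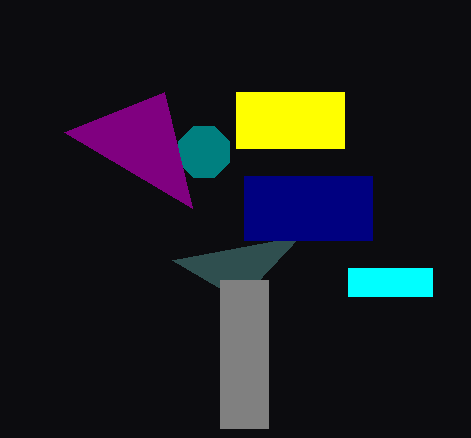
x2_1 = 172, y2_1 = 260, y_2 = 152, r_2 = 28, x0_3 = 244, y0_3 = 176, x1_3 = 372, y1_3 = 240, x1_4 = 164, y1_4 = 92, x0_5 = 236, y0_5 = 92, y1_5 = 148, x0_6 = 220, y0_6 = 280, x1_6 = 268, y1_6 = 428, x0_7 = 348, y0_7 = 268, x1_7 = 432, y1_7 = 296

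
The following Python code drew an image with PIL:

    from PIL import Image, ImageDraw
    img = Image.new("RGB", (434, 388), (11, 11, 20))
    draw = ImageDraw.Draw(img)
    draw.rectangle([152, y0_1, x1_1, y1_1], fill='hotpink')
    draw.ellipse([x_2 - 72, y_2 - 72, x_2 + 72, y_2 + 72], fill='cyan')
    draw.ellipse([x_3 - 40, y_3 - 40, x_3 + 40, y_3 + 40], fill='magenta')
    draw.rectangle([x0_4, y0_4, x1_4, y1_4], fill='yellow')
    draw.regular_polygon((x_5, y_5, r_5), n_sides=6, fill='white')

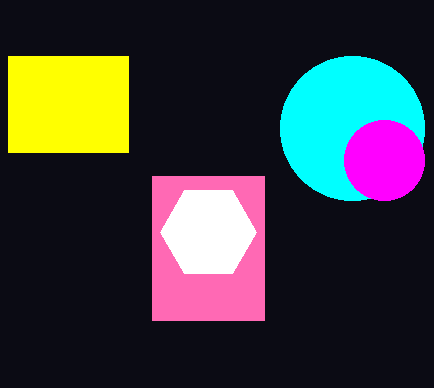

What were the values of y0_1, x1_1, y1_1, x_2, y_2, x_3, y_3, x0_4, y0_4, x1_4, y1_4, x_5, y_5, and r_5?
y0_1 = 176
x1_1 = 264
y1_1 = 320
x_2 = 352
y_2 = 128
x_3 = 384
y_3 = 160
x0_4 = 8
y0_4 = 56
x1_4 = 128
y1_4 = 152
x_5 = 208
y_5 = 232
r_5 = 48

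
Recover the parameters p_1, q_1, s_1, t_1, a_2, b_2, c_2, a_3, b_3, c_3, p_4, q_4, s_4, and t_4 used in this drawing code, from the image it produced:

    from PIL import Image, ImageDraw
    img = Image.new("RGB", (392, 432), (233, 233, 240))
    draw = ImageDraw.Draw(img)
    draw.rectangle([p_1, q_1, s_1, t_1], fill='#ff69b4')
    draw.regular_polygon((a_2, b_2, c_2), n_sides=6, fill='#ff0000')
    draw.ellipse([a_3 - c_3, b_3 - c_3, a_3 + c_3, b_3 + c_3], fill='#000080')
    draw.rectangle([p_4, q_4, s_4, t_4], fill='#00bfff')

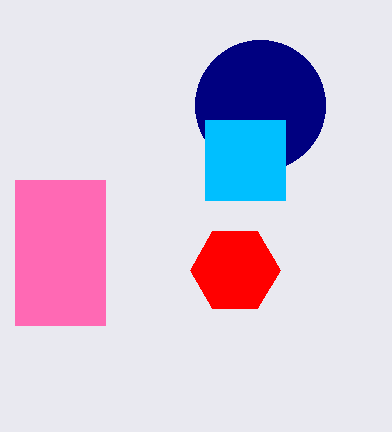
p_1 = 15
q_1 = 180
s_1 = 105
t_1 = 325
a_2 = 235
b_2 = 270
c_2 = 45
a_3 = 260
b_3 = 105
c_3 = 65
p_4 = 205
q_4 = 120
s_4 = 285
t_4 = 200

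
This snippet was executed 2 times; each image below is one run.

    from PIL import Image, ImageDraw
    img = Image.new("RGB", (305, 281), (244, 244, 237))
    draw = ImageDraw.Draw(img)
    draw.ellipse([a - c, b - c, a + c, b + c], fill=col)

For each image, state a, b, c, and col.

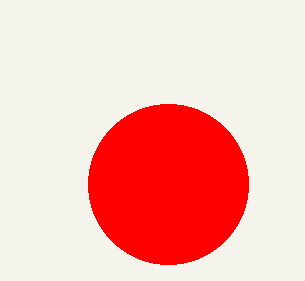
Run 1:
a = 168, b = 184, c = 80, col = 'red'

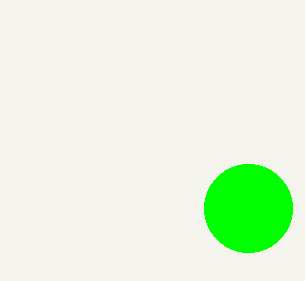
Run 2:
a = 248, b = 208, c = 44, col = 'lime'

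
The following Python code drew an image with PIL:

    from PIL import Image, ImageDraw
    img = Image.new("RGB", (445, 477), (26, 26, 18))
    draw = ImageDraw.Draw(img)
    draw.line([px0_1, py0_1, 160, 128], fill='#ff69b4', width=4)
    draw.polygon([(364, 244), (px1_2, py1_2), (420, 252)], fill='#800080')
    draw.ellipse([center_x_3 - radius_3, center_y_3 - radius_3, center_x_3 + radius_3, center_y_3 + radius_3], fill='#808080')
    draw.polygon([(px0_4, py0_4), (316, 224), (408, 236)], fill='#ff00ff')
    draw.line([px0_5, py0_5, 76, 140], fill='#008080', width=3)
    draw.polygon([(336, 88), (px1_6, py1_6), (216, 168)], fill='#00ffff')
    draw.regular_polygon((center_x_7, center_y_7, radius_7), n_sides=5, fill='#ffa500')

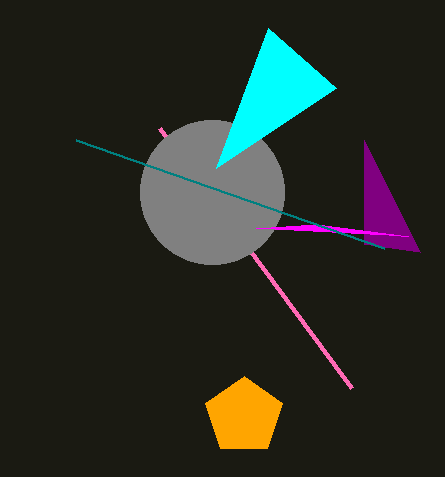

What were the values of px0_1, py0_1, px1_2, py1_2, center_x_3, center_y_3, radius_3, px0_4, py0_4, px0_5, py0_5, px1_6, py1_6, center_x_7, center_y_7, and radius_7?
px0_1 = 352, py0_1 = 388, px1_2 = 364, py1_2 = 140, center_x_3 = 212, center_y_3 = 192, radius_3 = 72, px0_4 = 256, py0_4 = 228, px0_5 = 384, py0_5 = 248, px1_6 = 268, py1_6 = 28, center_x_7 = 244, center_y_7 = 416, radius_7 = 40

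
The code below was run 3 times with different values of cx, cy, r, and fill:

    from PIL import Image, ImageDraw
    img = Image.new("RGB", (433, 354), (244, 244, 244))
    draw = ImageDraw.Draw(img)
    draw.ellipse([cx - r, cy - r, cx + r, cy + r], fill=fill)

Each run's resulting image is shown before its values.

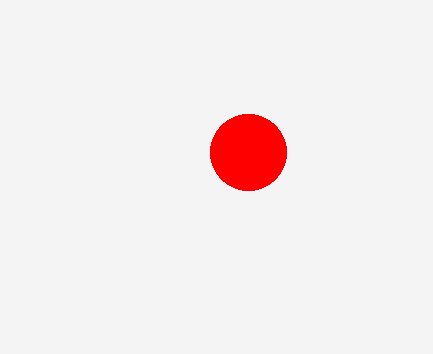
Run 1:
cx = 248
cy = 152
r = 38
fill = 'red'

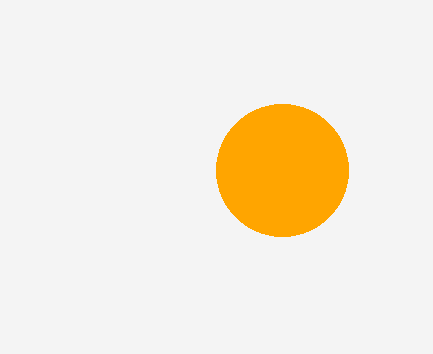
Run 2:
cx = 282; cy = 170; r = 66; fill = 'orange'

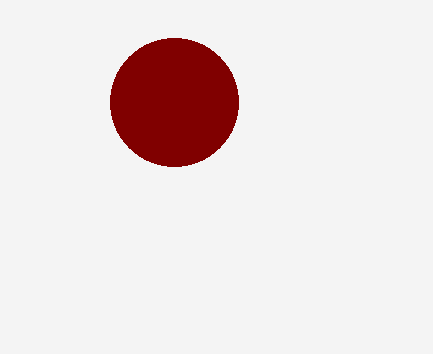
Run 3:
cx = 174, cy = 102, r = 64, fill = 'maroon'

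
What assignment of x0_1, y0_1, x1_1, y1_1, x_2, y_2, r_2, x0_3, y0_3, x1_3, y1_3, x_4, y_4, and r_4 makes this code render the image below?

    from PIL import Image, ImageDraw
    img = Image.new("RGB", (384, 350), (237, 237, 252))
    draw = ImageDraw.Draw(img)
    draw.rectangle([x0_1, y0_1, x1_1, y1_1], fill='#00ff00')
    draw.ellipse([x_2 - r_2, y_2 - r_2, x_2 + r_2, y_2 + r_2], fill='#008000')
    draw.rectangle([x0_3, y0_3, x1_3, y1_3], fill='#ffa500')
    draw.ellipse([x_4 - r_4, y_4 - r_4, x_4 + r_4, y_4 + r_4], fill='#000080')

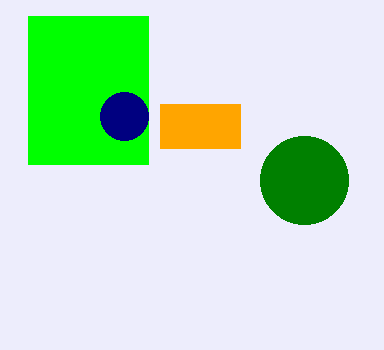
x0_1 = 28, y0_1 = 16, x1_1 = 148, y1_1 = 164, x_2 = 304, y_2 = 180, r_2 = 44, x0_3 = 160, y0_3 = 104, x1_3 = 240, y1_3 = 148, x_4 = 124, y_4 = 116, r_4 = 24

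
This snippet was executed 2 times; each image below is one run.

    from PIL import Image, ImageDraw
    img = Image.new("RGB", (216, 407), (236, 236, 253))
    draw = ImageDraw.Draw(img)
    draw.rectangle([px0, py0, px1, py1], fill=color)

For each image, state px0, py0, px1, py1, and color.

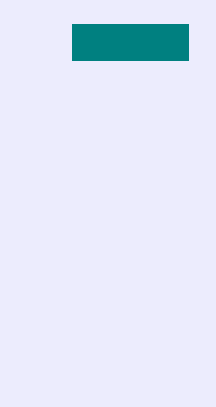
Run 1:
px0 = 72; py0 = 24; px1 = 188; py1 = 60; color = 'teal'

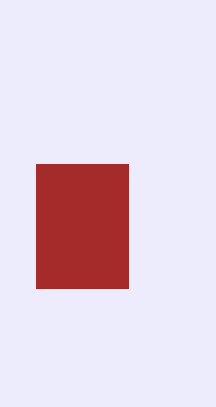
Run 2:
px0 = 36
py0 = 164
px1 = 128
py1 = 288
color = 'brown'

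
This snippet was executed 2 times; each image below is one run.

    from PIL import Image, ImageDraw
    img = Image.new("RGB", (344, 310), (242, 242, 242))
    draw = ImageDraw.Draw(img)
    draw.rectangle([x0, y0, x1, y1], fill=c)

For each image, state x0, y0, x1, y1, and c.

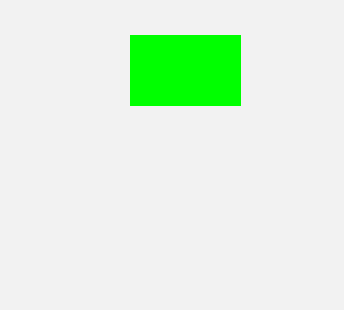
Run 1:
x0 = 130
y0 = 35
x1 = 240
y1 = 105
c = 'lime'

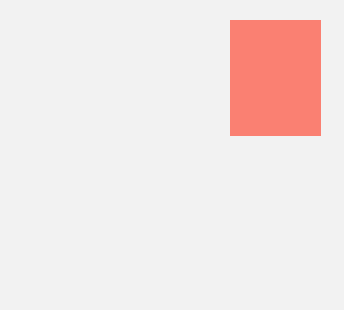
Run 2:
x0 = 230
y0 = 20
x1 = 320
y1 = 135
c = 'salmon'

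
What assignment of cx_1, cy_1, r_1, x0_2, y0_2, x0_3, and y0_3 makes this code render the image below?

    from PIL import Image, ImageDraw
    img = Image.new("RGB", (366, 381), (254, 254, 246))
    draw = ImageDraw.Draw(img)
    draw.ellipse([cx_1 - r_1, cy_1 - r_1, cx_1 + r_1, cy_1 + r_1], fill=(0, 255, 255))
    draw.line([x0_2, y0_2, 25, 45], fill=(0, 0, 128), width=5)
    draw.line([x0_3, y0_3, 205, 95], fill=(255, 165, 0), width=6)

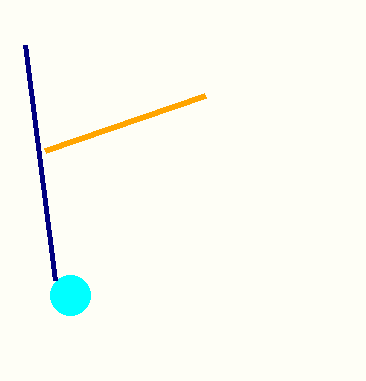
cx_1 = 70
cy_1 = 295
r_1 = 20
x0_2 = 55
y0_2 = 280
x0_3 = 45
y0_3 = 150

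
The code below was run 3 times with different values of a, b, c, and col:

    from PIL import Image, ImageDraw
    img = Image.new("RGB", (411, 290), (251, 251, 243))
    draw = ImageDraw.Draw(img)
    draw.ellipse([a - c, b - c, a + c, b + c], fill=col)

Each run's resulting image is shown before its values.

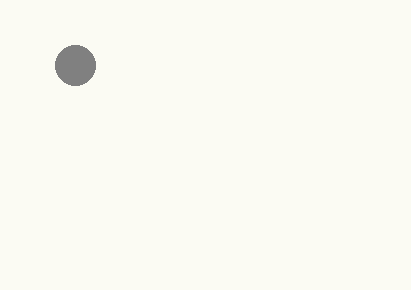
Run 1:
a = 75
b = 65
c = 20
col = 'gray'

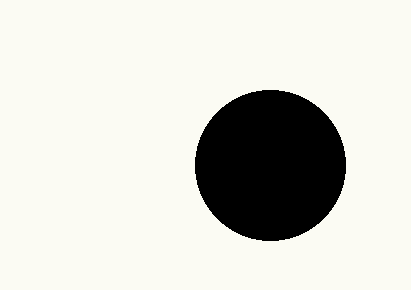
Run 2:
a = 270; b = 165; c = 75; col = 'black'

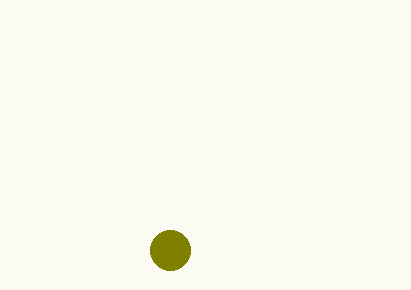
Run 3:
a = 170
b = 250
c = 20
col = 'olive'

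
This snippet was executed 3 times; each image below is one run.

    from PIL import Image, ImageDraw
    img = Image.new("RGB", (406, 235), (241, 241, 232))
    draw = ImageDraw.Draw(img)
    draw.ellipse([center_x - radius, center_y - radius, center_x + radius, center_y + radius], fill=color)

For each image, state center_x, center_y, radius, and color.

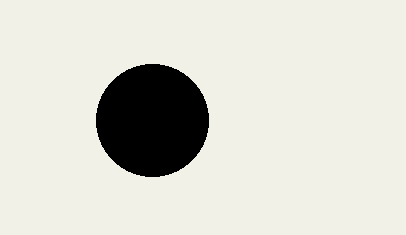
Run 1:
center_x = 152, center_y = 120, radius = 56, color = 'black'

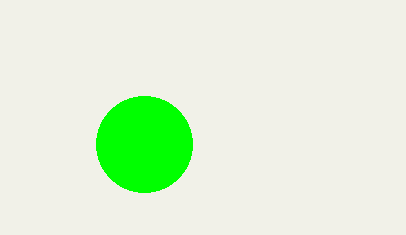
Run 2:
center_x = 144; center_y = 144; radius = 48; color = 'lime'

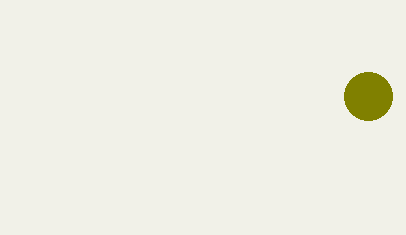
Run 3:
center_x = 368; center_y = 96; radius = 24; color = 'olive'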